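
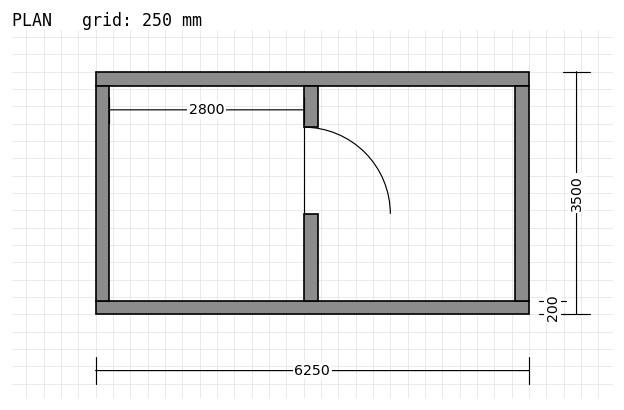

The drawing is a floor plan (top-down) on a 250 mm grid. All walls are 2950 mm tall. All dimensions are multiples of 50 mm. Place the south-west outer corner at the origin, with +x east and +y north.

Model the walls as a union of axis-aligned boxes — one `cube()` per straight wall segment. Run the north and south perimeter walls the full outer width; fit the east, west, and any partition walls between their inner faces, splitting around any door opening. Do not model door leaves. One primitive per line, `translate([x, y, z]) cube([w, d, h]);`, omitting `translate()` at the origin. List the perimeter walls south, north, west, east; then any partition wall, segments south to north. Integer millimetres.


cube([6250, 200, 2950]);
translate([0, 3300, 0]) cube([6250, 200, 2950]);
translate([0, 200, 0]) cube([200, 3100, 2950]);
translate([6050, 200, 0]) cube([200, 3100, 2950]);
translate([3000, 200, 0]) cube([200, 1250, 2950]);
translate([3000, 2700, 0]) cube([200, 600, 2950]);


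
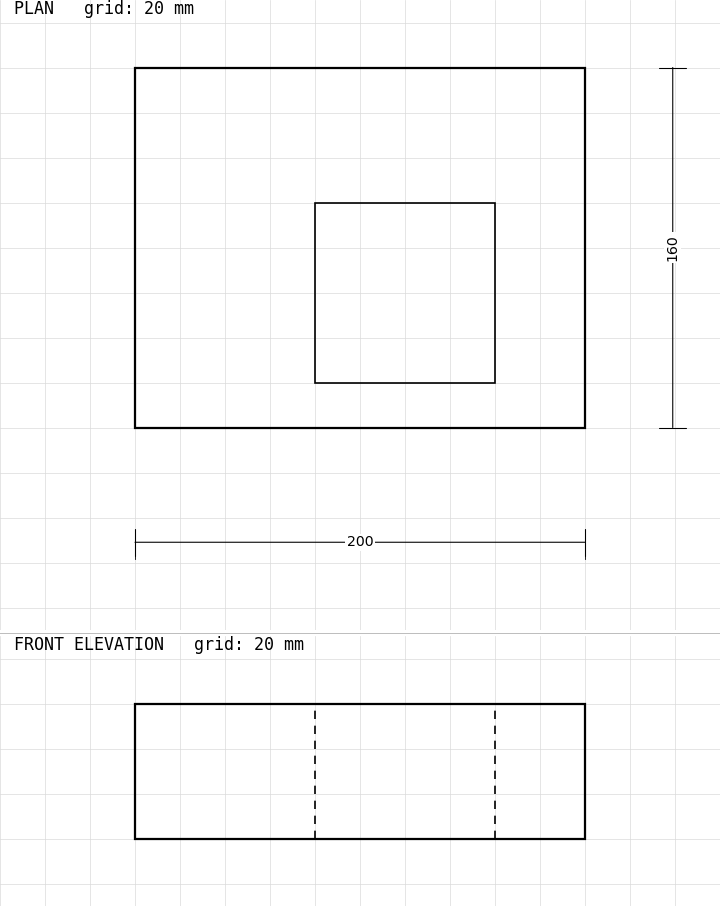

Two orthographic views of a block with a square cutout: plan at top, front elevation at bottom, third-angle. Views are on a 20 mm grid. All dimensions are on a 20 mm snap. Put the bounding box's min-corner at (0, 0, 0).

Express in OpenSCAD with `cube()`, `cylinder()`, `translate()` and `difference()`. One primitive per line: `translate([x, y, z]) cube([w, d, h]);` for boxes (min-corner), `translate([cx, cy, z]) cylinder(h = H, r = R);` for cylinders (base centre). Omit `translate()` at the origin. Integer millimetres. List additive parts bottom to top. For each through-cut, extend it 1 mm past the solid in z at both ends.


difference() {
  cube([200, 160, 60]);
  translate([80, 20, -1]) cube([80, 80, 62]);
}


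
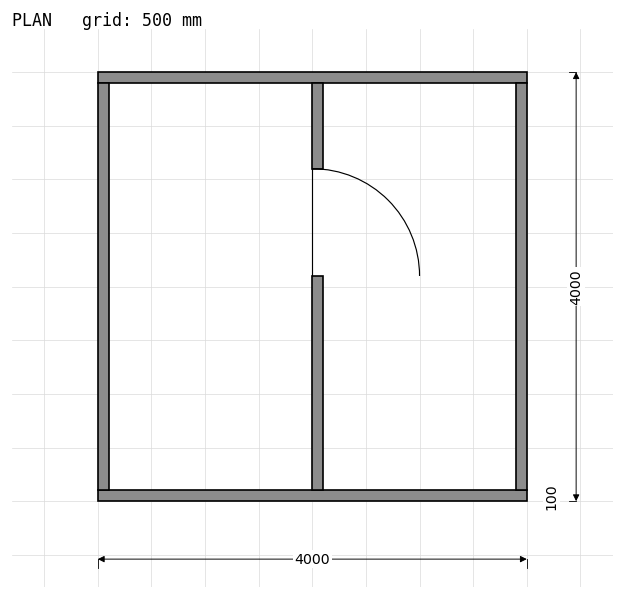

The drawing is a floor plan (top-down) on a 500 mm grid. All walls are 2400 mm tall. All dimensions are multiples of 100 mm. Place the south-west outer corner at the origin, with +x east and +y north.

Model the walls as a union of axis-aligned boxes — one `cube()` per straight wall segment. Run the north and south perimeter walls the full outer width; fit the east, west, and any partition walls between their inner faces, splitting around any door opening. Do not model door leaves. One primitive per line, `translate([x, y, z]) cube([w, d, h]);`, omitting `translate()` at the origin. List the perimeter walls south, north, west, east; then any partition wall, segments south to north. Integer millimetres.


cube([4000, 100, 2400]);
translate([0, 3900, 0]) cube([4000, 100, 2400]);
translate([0, 100, 0]) cube([100, 3800, 2400]);
translate([3900, 100, 0]) cube([100, 3800, 2400]);
translate([2000, 100, 0]) cube([100, 2000, 2400]);
translate([2000, 3100, 0]) cube([100, 800, 2400]);


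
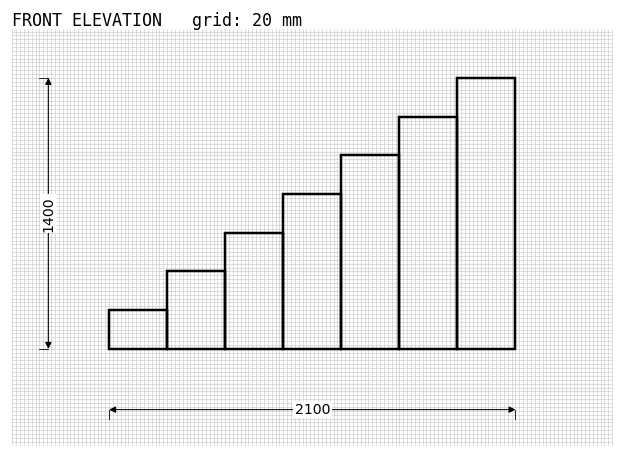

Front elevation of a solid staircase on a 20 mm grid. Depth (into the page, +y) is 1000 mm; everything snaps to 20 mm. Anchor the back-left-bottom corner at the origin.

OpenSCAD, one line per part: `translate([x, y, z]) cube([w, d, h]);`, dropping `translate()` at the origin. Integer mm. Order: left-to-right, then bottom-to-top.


cube([300, 1000, 200]);
translate([300, 0, 0]) cube([300, 1000, 400]);
translate([600, 0, 0]) cube([300, 1000, 600]);
translate([900, 0, 0]) cube([300, 1000, 800]);
translate([1200, 0, 0]) cube([300, 1000, 1000]);
translate([1500, 0, 0]) cube([300, 1000, 1200]);
translate([1800, 0, 0]) cube([300, 1000, 1400]);


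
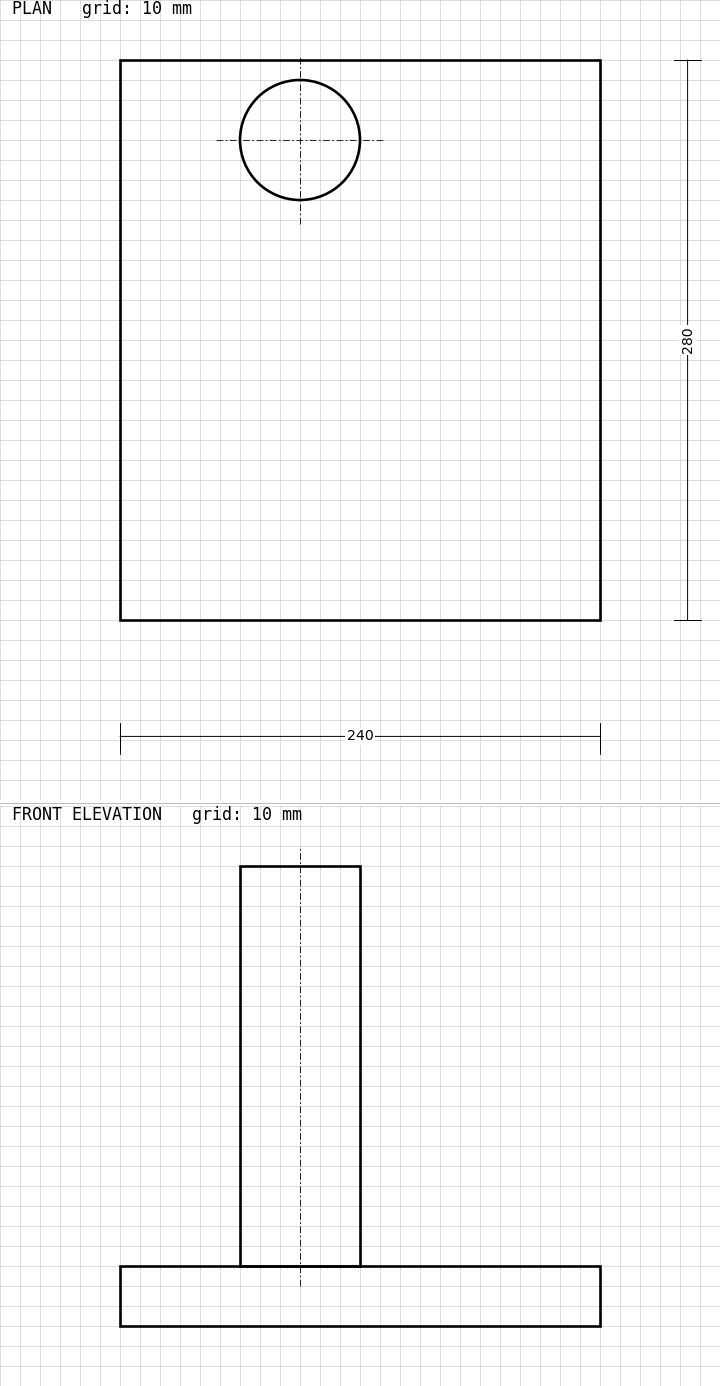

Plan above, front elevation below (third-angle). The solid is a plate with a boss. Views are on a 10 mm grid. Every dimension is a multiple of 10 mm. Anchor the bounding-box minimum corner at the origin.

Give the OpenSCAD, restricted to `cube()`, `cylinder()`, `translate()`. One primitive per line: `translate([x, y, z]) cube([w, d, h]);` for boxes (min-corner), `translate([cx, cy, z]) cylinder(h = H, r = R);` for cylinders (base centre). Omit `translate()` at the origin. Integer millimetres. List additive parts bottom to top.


cube([240, 280, 30]);
translate([90, 240, 30]) cylinder(h = 200, r = 30);


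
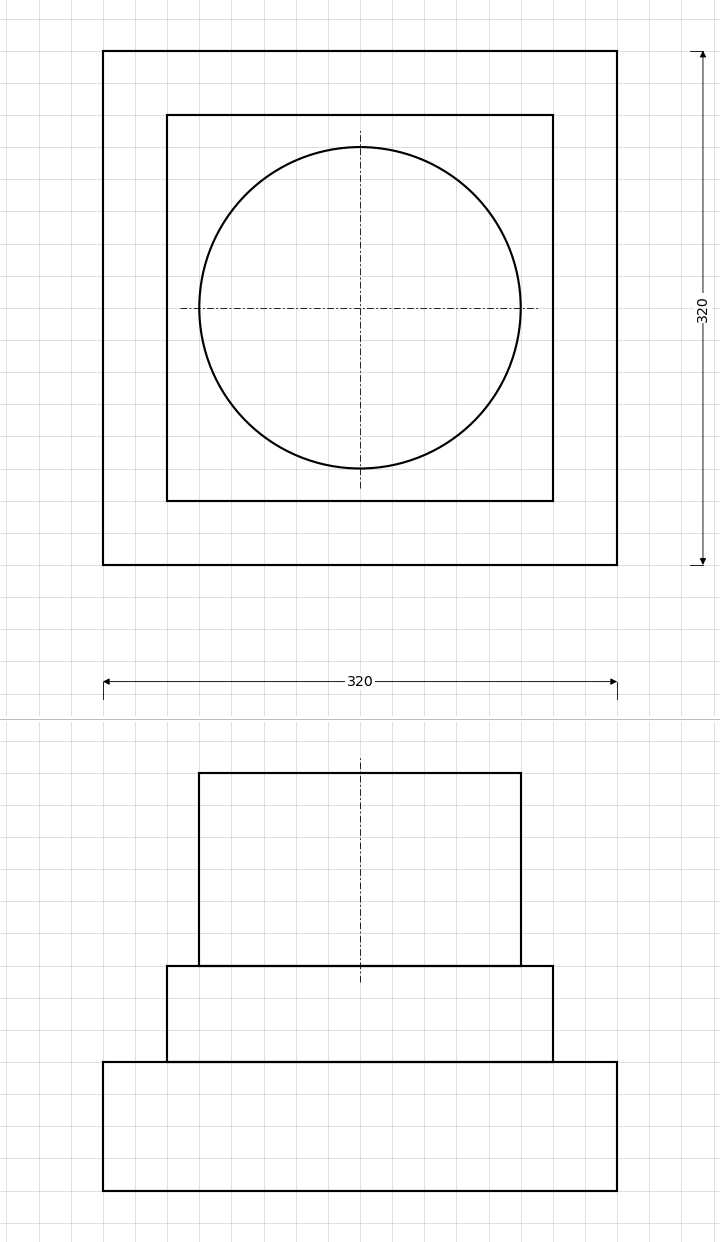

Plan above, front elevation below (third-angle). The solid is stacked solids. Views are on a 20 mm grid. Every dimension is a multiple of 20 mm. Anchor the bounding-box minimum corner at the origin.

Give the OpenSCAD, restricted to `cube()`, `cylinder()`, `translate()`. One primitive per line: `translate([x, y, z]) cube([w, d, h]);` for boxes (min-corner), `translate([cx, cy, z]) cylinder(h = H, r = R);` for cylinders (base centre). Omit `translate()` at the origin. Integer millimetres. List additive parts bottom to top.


cube([320, 320, 80]);
translate([40, 40, 80]) cube([240, 240, 60]);
translate([160, 160, 140]) cylinder(h = 120, r = 100);


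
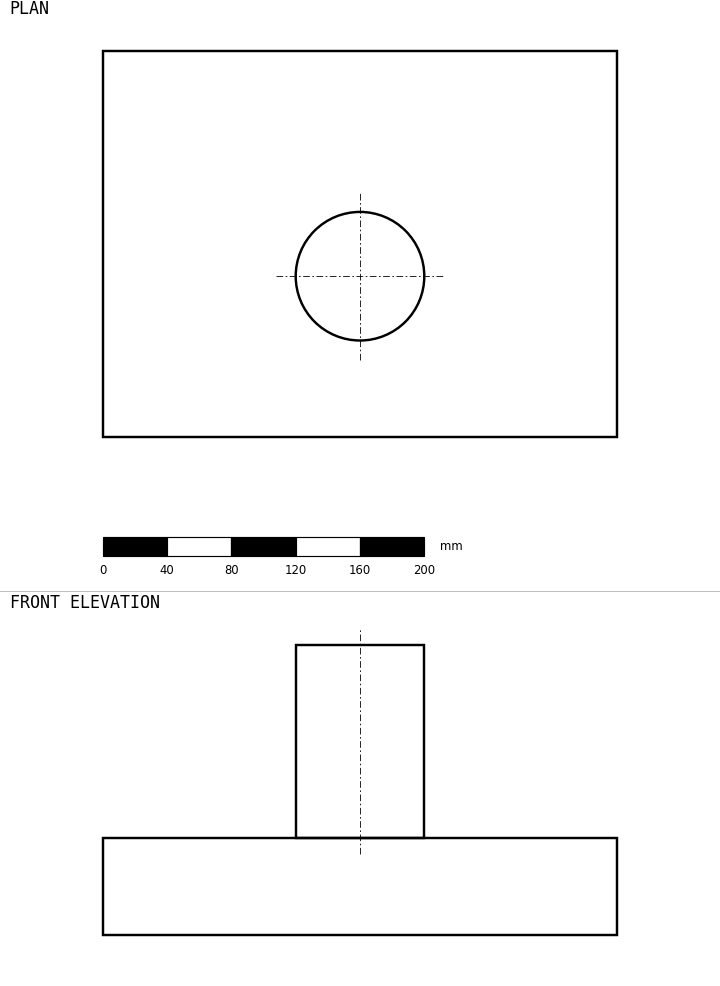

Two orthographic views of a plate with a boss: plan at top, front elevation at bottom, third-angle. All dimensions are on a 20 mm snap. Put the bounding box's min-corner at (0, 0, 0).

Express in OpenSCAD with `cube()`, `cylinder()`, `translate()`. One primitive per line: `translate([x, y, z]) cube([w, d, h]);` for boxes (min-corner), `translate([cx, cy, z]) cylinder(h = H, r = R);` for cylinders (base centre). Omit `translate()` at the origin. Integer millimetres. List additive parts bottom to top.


cube([320, 240, 60]);
translate([160, 100, 60]) cylinder(h = 120, r = 40);


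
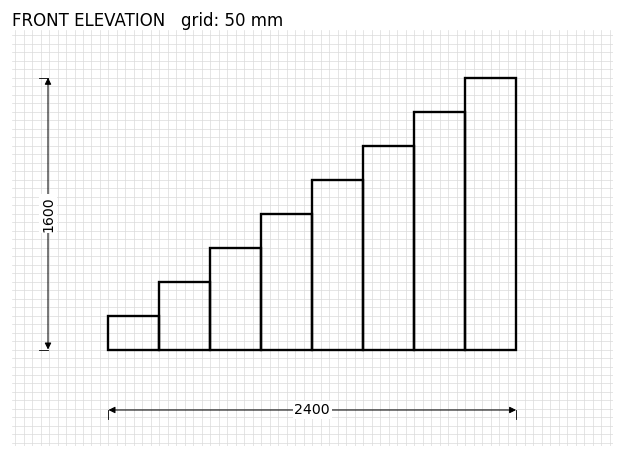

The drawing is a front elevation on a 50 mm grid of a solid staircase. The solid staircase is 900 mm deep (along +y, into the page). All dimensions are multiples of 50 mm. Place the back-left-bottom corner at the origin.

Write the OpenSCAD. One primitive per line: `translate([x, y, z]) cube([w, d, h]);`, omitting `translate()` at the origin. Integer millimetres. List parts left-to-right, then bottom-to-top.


cube([300, 900, 200]);
translate([300, 0, 0]) cube([300, 900, 400]);
translate([600, 0, 0]) cube([300, 900, 600]);
translate([900, 0, 0]) cube([300, 900, 800]);
translate([1200, 0, 0]) cube([300, 900, 1000]);
translate([1500, 0, 0]) cube([300, 900, 1200]);
translate([1800, 0, 0]) cube([300, 900, 1400]);
translate([2100, 0, 0]) cube([300, 900, 1600]);


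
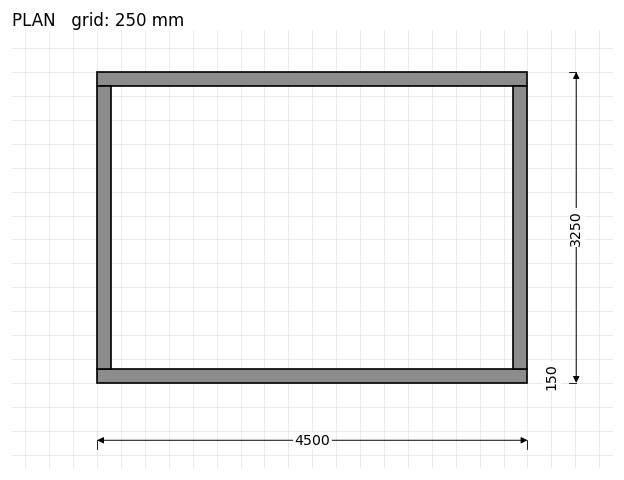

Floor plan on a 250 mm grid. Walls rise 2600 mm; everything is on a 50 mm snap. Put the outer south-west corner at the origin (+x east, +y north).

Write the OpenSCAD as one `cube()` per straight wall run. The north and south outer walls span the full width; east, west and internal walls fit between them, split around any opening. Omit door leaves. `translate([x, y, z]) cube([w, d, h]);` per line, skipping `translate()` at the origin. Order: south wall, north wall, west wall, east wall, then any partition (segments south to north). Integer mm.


cube([4500, 150, 2600]);
translate([0, 3100, 0]) cube([4500, 150, 2600]);
translate([0, 150, 0]) cube([150, 2950, 2600]);
translate([4350, 150, 0]) cube([150, 2950, 2600]);


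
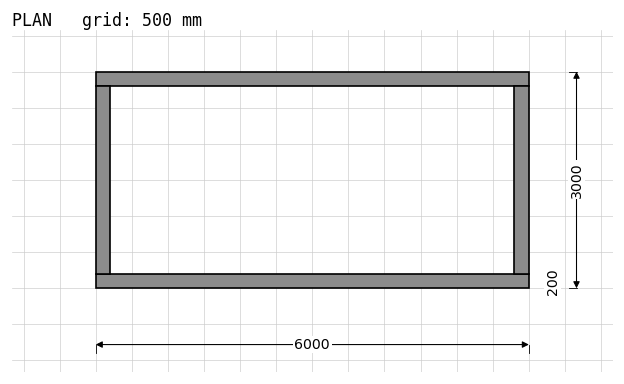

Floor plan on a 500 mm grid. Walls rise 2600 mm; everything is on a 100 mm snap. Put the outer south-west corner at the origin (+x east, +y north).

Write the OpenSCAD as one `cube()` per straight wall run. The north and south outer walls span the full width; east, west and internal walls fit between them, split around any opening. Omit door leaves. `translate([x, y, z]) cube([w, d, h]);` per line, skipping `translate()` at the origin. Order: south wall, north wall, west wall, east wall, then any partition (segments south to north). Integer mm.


cube([6000, 200, 2600]);
translate([0, 2800, 0]) cube([6000, 200, 2600]);
translate([0, 200, 0]) cube([200, 2600, 2600]);
translate([5800, 200, 0]) cube([200, 2600, 2600]);


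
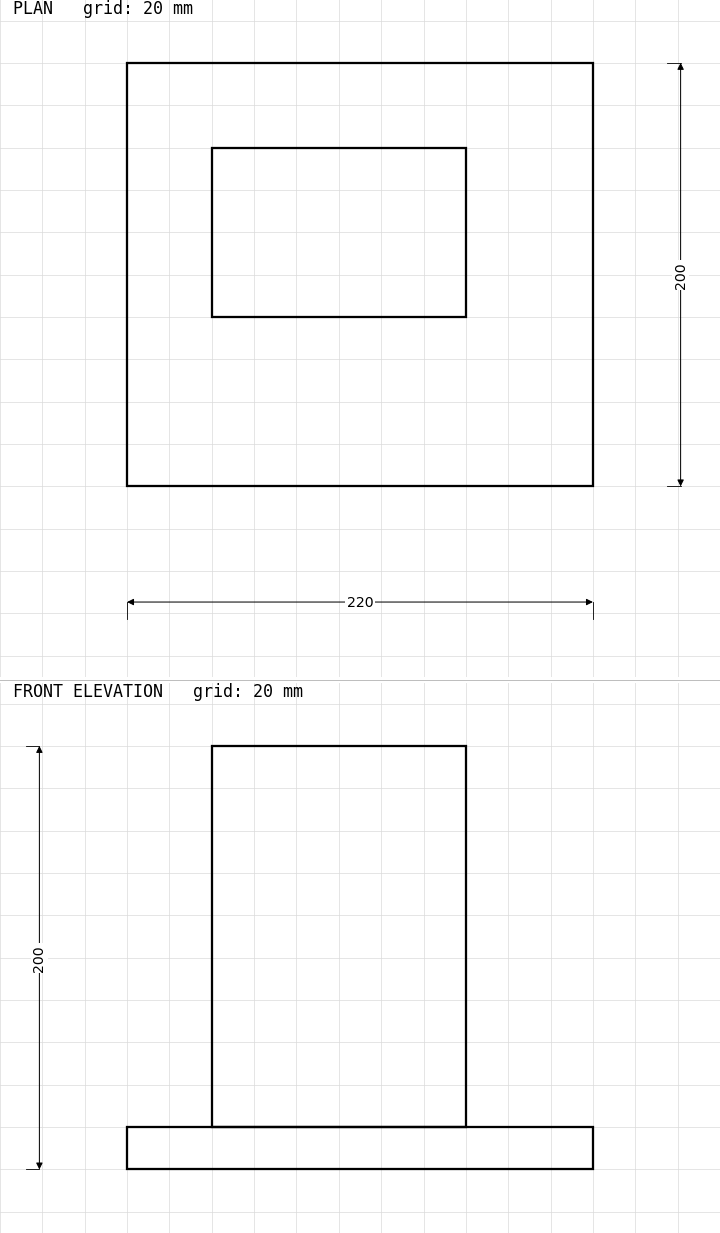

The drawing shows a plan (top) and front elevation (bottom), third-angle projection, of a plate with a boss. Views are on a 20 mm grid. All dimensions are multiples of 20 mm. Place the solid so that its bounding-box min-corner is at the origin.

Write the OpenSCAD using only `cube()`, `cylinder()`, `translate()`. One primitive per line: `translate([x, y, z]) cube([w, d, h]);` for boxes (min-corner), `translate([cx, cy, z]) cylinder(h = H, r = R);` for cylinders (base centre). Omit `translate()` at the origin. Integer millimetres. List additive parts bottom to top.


cube([220, 200, 20]);
translate([40, 80, 20]) cube([120, 80, 180]);


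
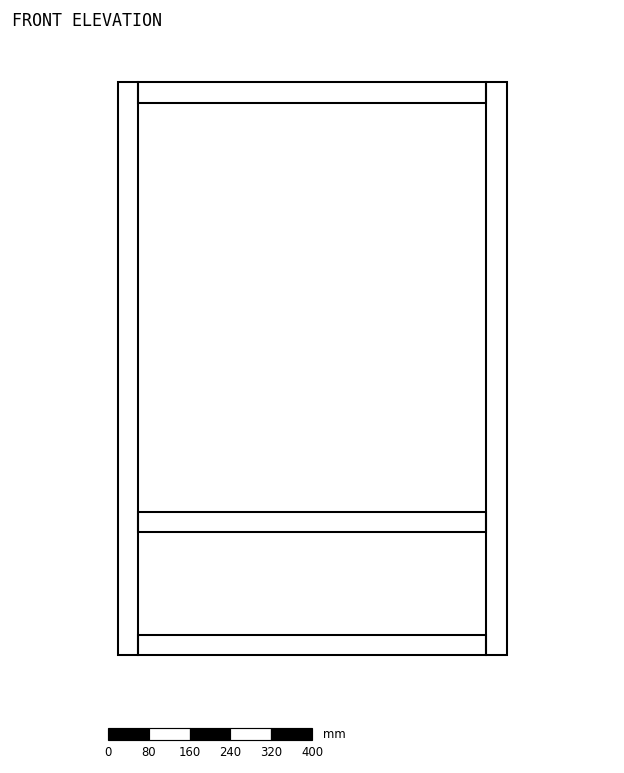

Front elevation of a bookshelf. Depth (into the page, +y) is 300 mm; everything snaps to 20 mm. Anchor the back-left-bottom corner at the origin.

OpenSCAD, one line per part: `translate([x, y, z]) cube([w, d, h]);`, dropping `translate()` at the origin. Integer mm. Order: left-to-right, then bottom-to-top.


cube([40, 300, 1120]);
translate([40, 0, 0]) cube([680, 300, 40]);
translate([40, 0, 240]) cube([680, 300, 40]);
translate([40, 0, 1080]) cube([680, 300, 40]);
translate([720, 0, 0]) cube([40, 300, 1120]);


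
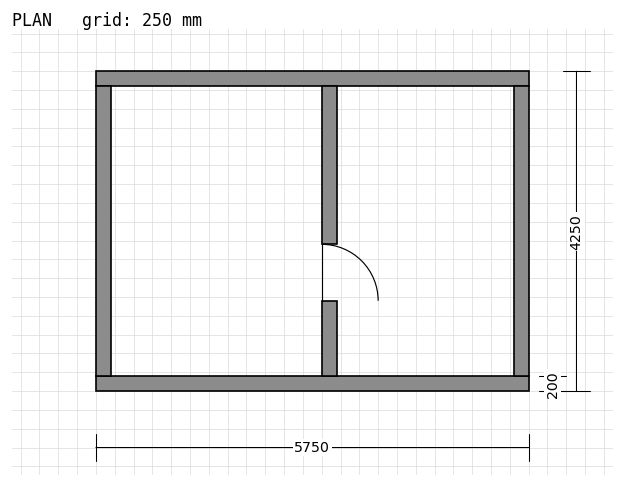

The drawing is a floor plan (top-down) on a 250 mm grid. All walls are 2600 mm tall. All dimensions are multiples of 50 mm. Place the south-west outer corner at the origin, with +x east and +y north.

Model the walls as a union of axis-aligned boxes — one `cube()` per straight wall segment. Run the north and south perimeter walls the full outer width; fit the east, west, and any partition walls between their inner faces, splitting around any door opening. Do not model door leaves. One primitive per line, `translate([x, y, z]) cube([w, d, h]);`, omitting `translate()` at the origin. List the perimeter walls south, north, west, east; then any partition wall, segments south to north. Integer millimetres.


cube([5750, 200, 2600]);
translate([0, 4050, 0]) cube([5750, 200, 2600]);
translate([0, 200, 0]) cube([200, 3850, 2600]);
translate([5550, 200, 0]) cube([200, 3850, 2600]);
translate([3000, 200, 0]) cube([200, 1000, 2600]);
translate([3000, 1950, 0]) cube([200, 2100, 2600]);


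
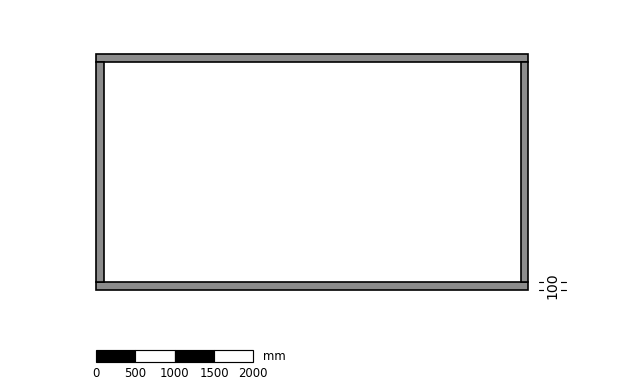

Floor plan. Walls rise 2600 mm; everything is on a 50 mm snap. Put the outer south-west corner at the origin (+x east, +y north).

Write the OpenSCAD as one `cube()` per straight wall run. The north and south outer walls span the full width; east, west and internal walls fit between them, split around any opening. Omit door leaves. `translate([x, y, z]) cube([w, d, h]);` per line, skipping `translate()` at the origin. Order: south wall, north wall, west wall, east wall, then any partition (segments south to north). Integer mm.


cube([5500, 100, 2600]);
translate([0, 2900, 0]) cube([5500, 100, 2600]);
translate([0, 100, 0]) cube([100, 2800, 2600]);
translate([5400, 100, 0]) cube([100, 2800, 2600]);


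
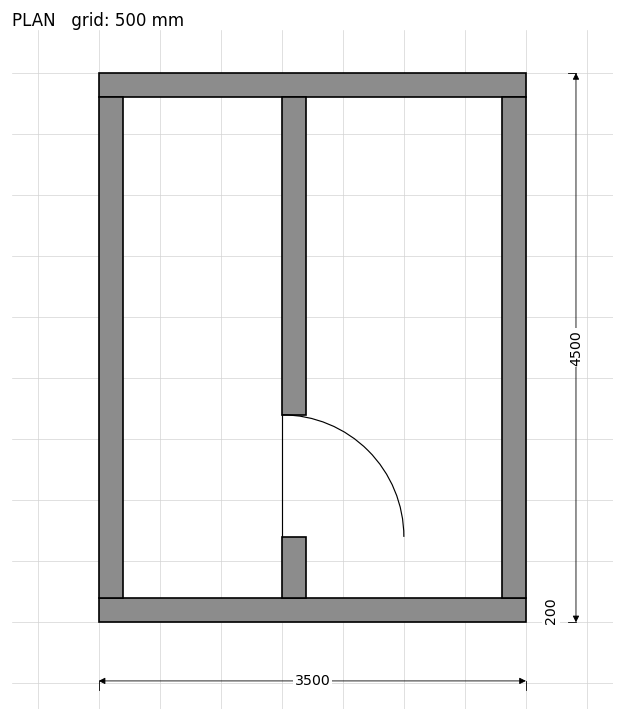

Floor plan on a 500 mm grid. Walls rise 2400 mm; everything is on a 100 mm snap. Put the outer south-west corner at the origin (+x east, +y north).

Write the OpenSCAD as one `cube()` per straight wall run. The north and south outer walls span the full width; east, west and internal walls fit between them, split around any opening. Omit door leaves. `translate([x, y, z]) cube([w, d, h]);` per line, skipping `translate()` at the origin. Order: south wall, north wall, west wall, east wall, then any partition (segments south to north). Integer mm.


cube([3500, 200, 2400]);
translate([0, 4300, 0]) cube([3500, 200, 2400]);
translate([0, 200, 0]) cube([200, 4100, 2400]);
translate([3300, 200, 0]) cube([200, 4100, 2400]);
translate([1500, 200, 0]) cube([200, 500, 2400]);
translate([1500, 1700, 0]) cube([200, 2600, 2400]);


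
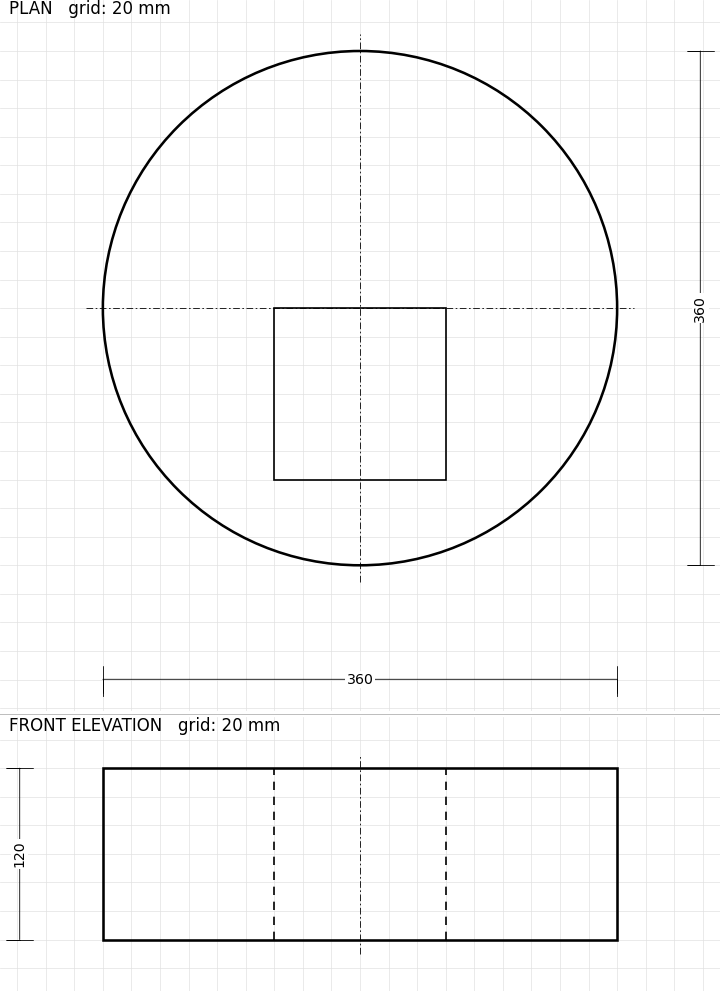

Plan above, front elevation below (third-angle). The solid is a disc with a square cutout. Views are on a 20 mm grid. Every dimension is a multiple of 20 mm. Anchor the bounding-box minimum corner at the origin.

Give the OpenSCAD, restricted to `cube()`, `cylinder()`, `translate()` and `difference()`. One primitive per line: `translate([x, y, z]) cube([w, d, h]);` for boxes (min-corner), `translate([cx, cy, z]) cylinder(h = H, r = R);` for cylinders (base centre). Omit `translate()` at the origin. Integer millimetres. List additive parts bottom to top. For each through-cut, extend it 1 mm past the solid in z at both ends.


difference() {
  translate([180, 180, 0]) cylinder(h = 120, r = 180);
  translate([120, 60, -1]) cube([120, 120, 122]);
}


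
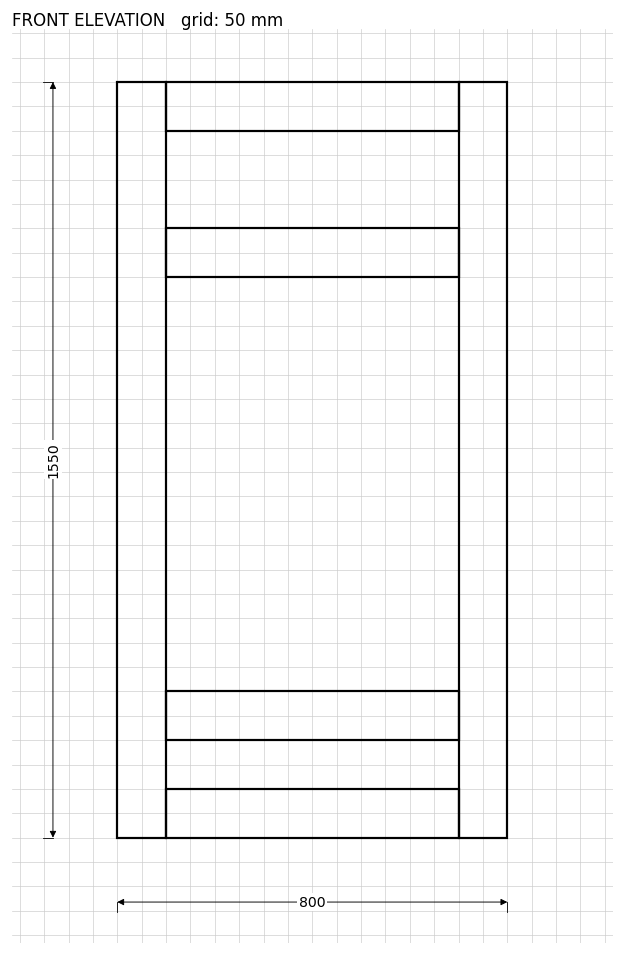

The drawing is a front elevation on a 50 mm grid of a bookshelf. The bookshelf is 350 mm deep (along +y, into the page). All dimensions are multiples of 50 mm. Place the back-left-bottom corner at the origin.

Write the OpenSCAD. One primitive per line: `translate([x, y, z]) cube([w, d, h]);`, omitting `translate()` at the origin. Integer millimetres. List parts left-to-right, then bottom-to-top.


cube([100, 350, 1550]);
translate([100, 0, 0]) cube([600, 350, 100]);
translate([100, 0, 200]) cube([600, 350, 100]);
translate([100, 0, 1150]) cube([600, 350, 100]);
translate([100, 0, 1450]) cube([600, 350, 100]);
translate([700, 0, 0]) cube([100, 350, 1550]);


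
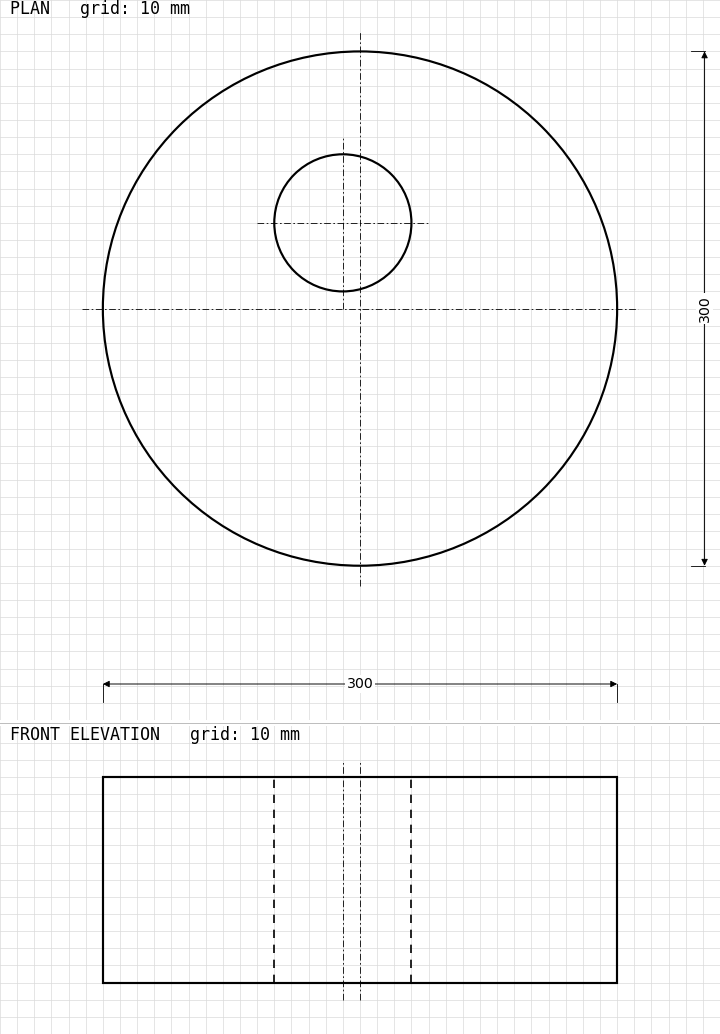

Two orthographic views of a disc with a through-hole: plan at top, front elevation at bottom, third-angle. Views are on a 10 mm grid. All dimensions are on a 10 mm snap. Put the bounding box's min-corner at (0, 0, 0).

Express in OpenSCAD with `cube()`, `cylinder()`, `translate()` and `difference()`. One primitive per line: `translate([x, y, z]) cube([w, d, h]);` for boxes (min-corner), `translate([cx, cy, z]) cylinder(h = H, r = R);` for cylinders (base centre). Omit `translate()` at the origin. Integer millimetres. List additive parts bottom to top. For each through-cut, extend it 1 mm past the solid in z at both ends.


difference() {
  translate([150, 150, 0]) cylinder(h = 120, r = 150);
  translate([140, 200, -1]) cylinder(h = 122, r = 40);
}


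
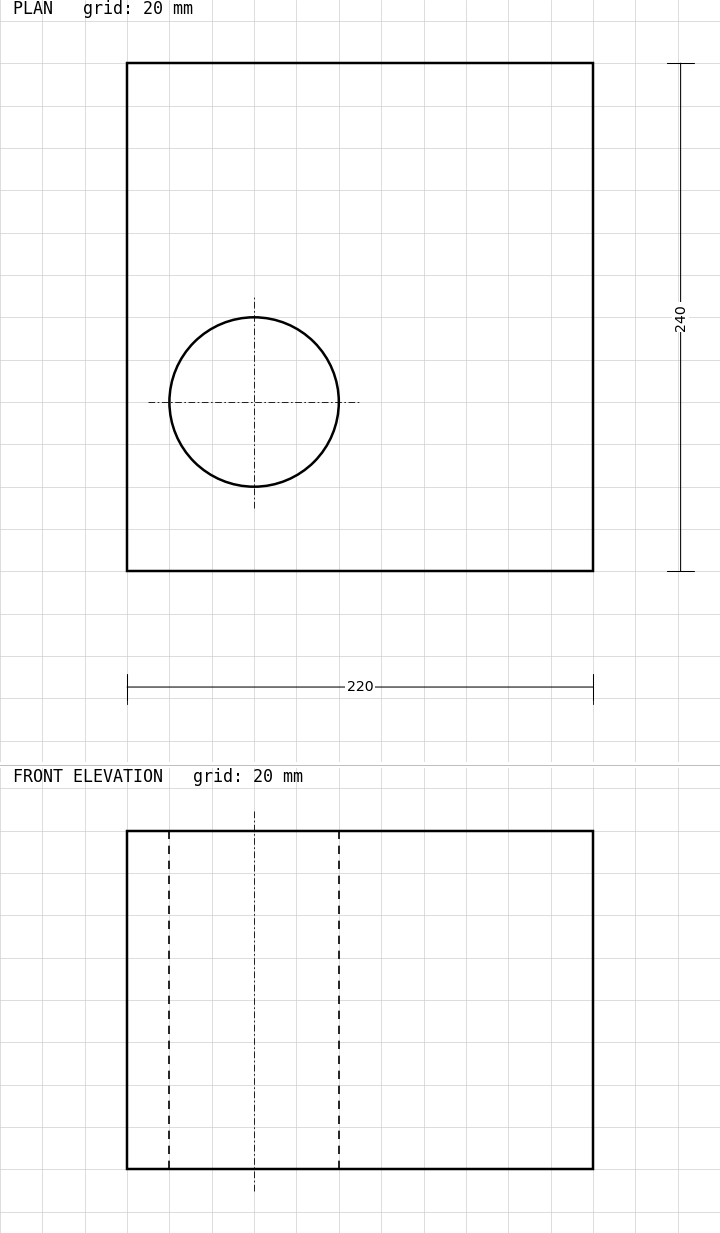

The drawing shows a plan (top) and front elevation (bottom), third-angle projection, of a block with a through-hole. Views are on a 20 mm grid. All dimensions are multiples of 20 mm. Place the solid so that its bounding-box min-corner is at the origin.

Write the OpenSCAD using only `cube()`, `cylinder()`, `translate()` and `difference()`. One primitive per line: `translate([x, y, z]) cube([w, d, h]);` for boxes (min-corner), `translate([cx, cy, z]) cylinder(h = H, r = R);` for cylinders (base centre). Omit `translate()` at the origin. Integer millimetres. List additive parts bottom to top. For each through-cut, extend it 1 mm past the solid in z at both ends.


difference() {
  cube([220, 240, 160]);
  translate([60, 80, -1]) cylinder(h = 162, r = 40);
}


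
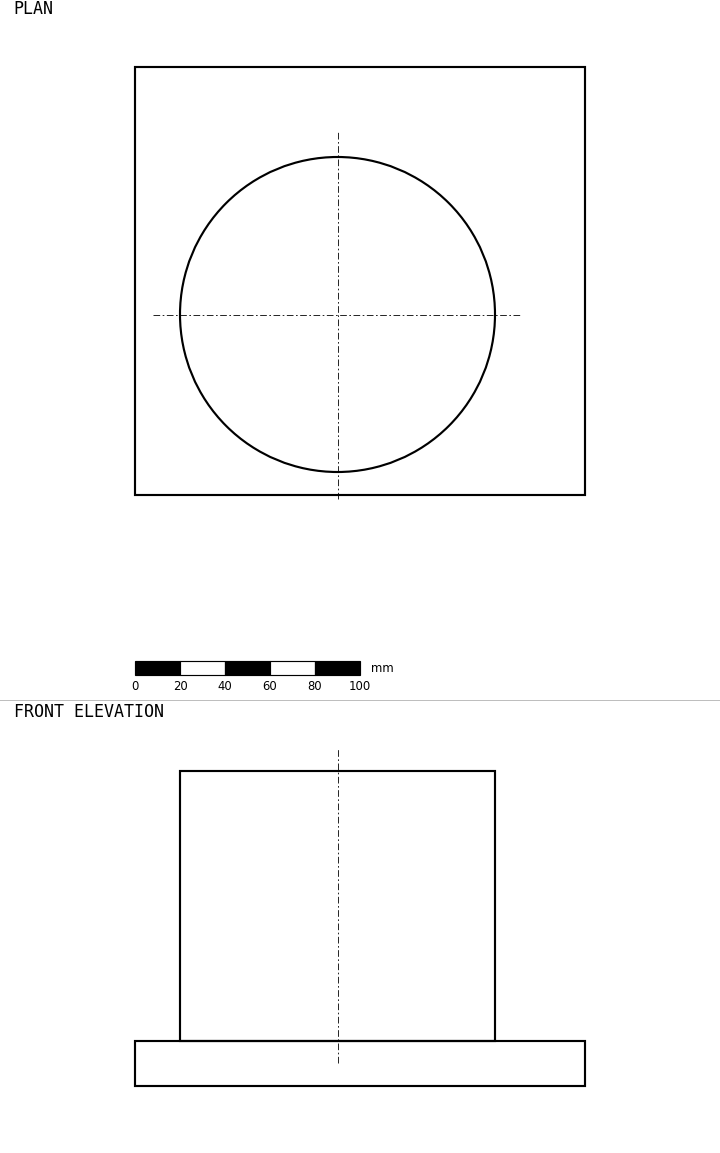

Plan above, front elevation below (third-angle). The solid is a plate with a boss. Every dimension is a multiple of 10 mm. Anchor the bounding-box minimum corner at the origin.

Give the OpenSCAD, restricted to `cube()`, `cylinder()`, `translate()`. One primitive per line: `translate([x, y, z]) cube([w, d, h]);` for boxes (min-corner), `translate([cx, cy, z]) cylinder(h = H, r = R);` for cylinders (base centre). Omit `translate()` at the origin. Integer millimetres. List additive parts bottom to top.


cube([200, 190, 20]);
translate([90, 80, 20]) cylinder(h = 120, r = 70);


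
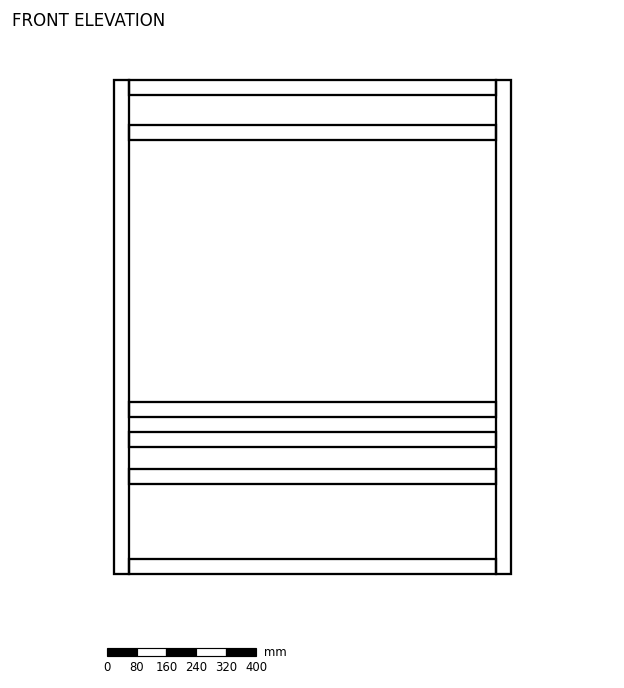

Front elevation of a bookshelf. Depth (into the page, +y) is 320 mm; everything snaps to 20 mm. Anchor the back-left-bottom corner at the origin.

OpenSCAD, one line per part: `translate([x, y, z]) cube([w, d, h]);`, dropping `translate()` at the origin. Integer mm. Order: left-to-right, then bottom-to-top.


cube([40, 320, 1320]);
translate([40, 0, 0]) cube([980, 320, 40]);
translate([40, 0, 240]) cube([980, 320, 40]);
translate([40, 0, 340]) cube([980, 320, 40]);
translate([40, 0, 420]) cube([980, 320, 40]);
translate([40, 0, 1160]) cube([980, 320, 40]);
translate([40, 0, 1280]) cube([980, 320, 40]);
translate([1020, 0, 0]) cube([40, 320, 1320]);


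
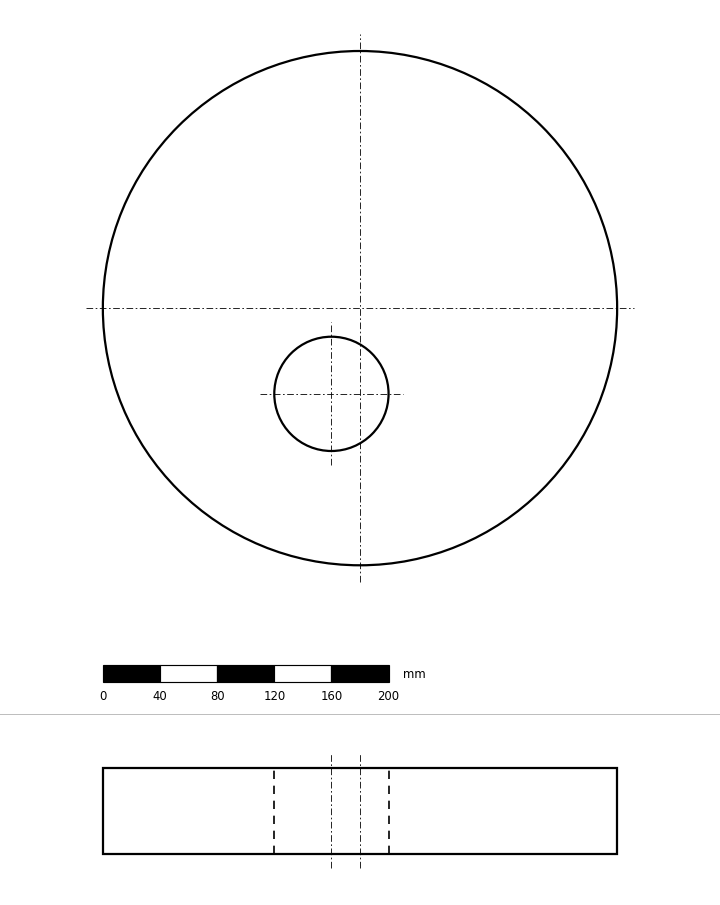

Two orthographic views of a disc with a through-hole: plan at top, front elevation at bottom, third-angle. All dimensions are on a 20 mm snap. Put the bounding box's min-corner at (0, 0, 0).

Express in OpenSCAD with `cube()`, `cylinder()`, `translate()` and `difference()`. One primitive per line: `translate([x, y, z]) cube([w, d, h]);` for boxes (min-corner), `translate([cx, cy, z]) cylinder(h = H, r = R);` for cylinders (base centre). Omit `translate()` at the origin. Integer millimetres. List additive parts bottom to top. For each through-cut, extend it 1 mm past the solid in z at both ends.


difference() {
  translate([180, 180, 0]) cylinder(h = 60, r = 180);
  translate([160, 120, -1]) cylinder(h = 62, r = 40);
}


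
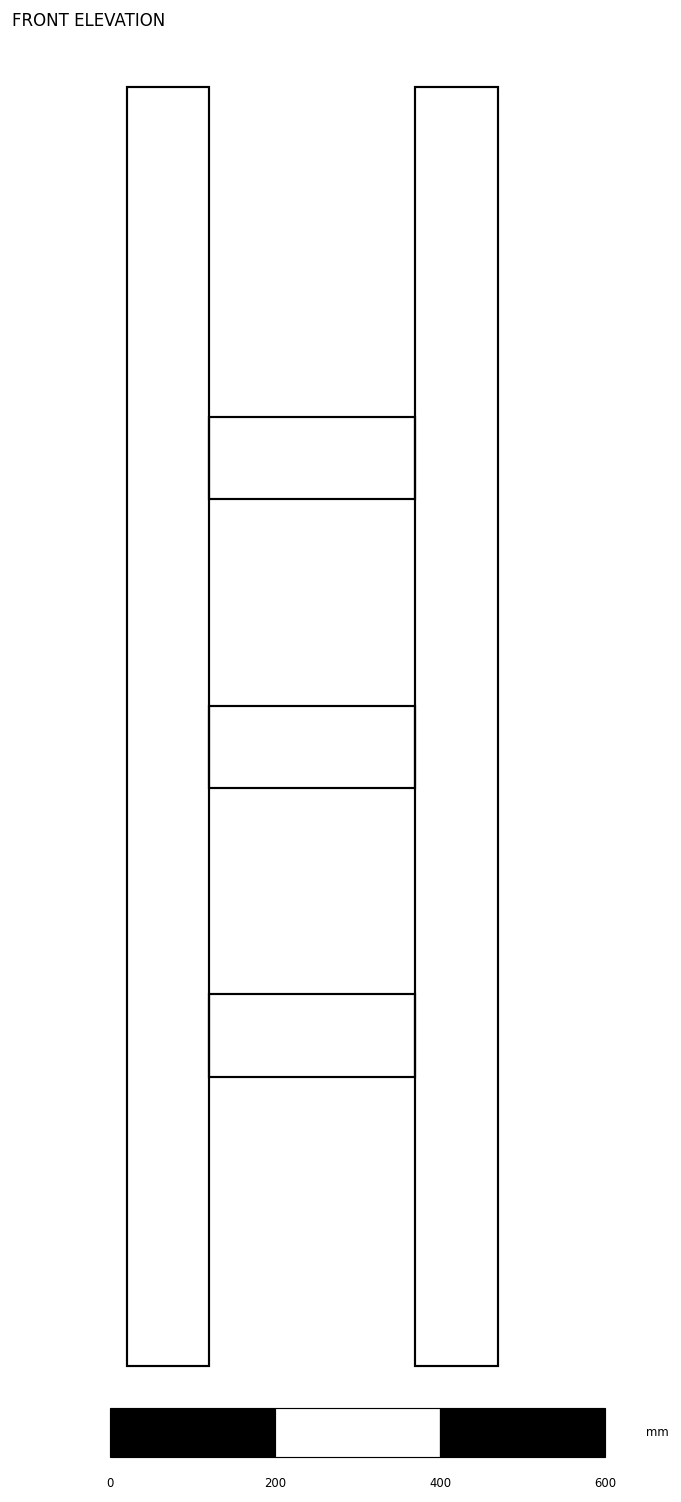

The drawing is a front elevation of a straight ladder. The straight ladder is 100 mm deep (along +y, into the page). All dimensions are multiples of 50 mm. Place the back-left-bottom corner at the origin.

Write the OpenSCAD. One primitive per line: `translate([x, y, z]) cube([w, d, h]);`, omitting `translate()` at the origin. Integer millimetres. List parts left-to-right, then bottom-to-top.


cube([100, 100, 1550]);
translate([100, 0, 350]) cube([250, 100, 100]);
translate([100, 0, 700]) cube([250, 100, 100]);
translate([100, 0, 1050]) cube([250, 100, 100]);
translate([350, 0, 0]) cube([100, 100, 1550]);


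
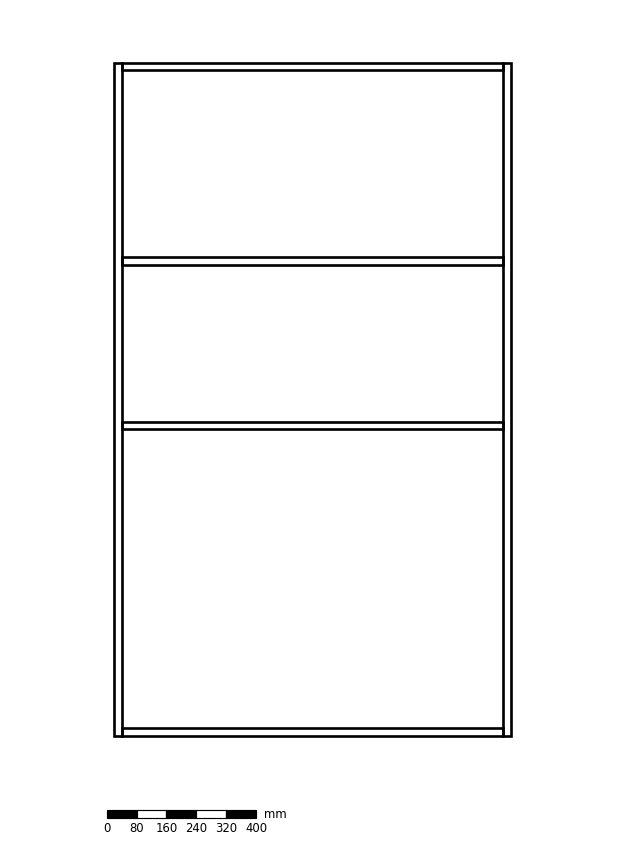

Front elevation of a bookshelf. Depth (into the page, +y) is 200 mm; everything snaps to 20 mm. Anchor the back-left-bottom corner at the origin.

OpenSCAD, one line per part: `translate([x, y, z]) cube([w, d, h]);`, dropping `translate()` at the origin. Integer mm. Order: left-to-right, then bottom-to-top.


cube([20, 200, 1800]);
translate([20, 0, 0]) cube([1020, 200, 20]);
translate([20, 0, 820]) cube([1020, 200, 20]);
translate([20, 0, 1260]) cube([1020, 200, 20]);
translate([20, 0, 1780]) cube([1020, 200, 20]);
translate([1040, 0, 0]) cube([20, 200, 1800]);


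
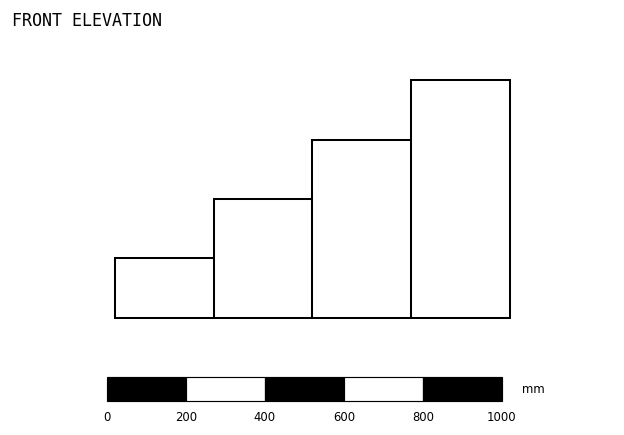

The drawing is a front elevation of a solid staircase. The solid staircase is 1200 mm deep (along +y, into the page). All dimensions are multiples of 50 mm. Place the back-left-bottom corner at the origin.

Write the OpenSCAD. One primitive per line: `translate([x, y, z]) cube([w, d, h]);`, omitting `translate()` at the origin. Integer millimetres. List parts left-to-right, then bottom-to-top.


cube([250, 1200, 150]);
translate([250, 0, 0]) cube([250, 1200, 300]);
translate([500, 0, 0]) cube([250, 1200, 450]);
translate([750, 0, 0]) cube([250, 1200, 600]);


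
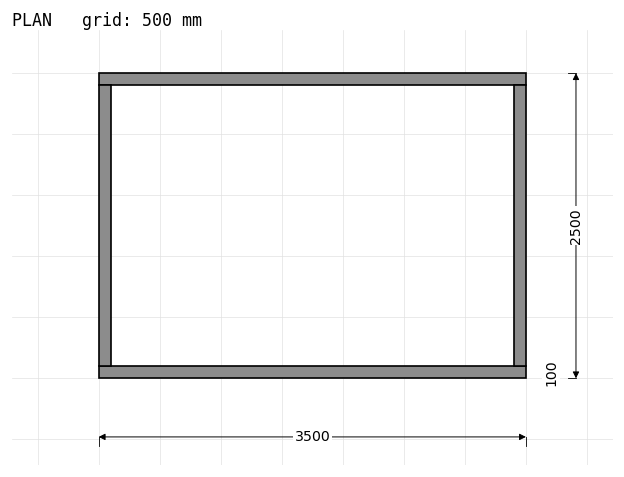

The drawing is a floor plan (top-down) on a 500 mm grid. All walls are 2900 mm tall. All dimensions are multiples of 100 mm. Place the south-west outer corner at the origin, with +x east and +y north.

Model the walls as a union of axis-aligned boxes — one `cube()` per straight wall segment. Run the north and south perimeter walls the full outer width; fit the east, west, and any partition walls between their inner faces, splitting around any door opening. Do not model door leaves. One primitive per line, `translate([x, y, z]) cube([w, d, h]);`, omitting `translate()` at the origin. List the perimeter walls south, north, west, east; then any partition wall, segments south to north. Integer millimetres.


cube([3500, 100, 2900]);
translate([0, 2400, 0]) cube([3500, 100, 2900]);
translate([0, 100, 0]) cube([100, 2300, 2900]);
translate([3400, 100, 0]) cube([100, 2300, 2900]);


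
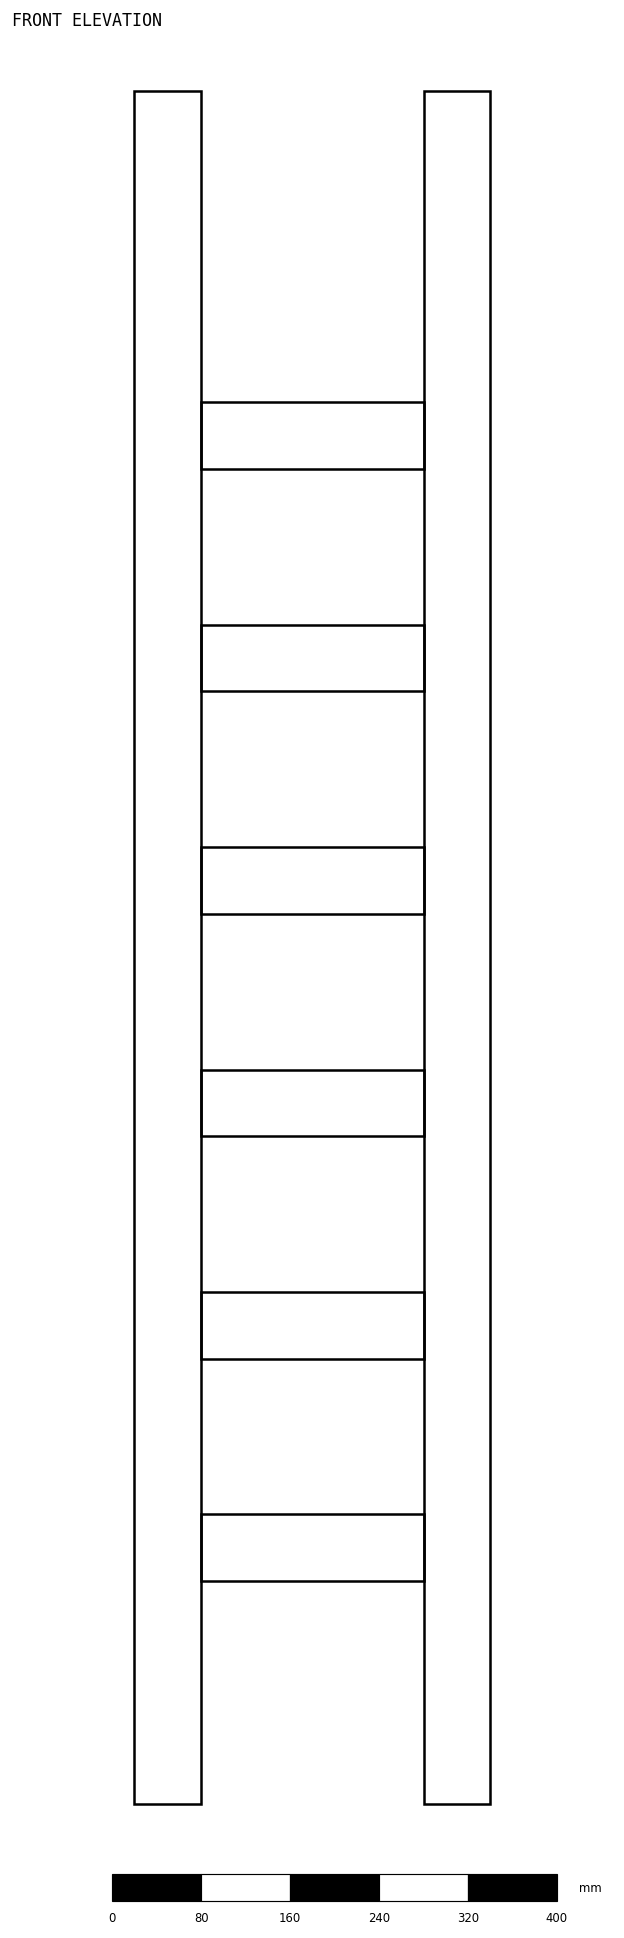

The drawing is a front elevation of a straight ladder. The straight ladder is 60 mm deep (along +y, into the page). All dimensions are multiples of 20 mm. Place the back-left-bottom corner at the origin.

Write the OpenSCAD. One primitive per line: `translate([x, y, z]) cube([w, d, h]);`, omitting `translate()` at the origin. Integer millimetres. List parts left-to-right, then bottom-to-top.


cube([60, 60, 1540]);
translate([60, 0, 200]) cube([200, 60, 60]);
translate([60, 0, 400]) cube([200, 60, 60]);
translate([60, 0, 600]) cube([200, 60, 60]);
translate([60, 0, 800]) cube([200, 60, 60]);
translate([60, 0, 1000]) cube([200, 60, 60]);
translate([60, 0, 1200]) cube([200, 60, 60]);
translate([260, 0, 0]) cube([60, 60, 1540]);


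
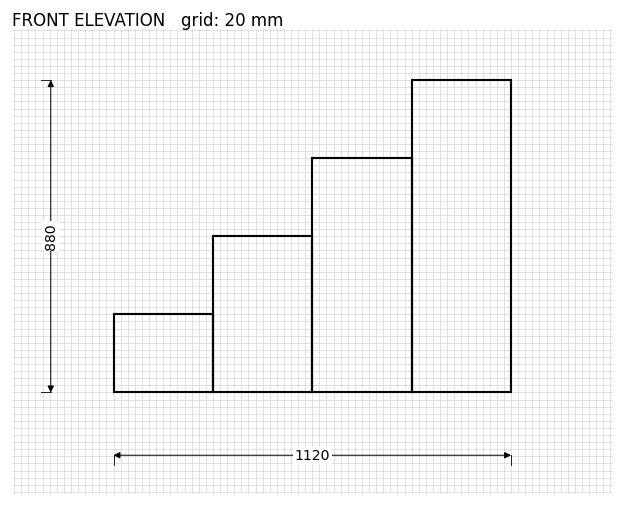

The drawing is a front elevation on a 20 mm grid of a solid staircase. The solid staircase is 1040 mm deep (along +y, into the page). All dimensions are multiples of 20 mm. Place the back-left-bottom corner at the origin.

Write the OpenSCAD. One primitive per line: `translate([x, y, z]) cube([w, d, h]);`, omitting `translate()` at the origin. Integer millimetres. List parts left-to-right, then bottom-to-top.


cube([280, 1040, 220]);
translate([280, 0, 0]) cube([280, 1040, 440]);
translate([560, 0, 0]) cube([280, 1040, 660]);
translate([840, 0, 0]) cube([280, 1040, 880]);


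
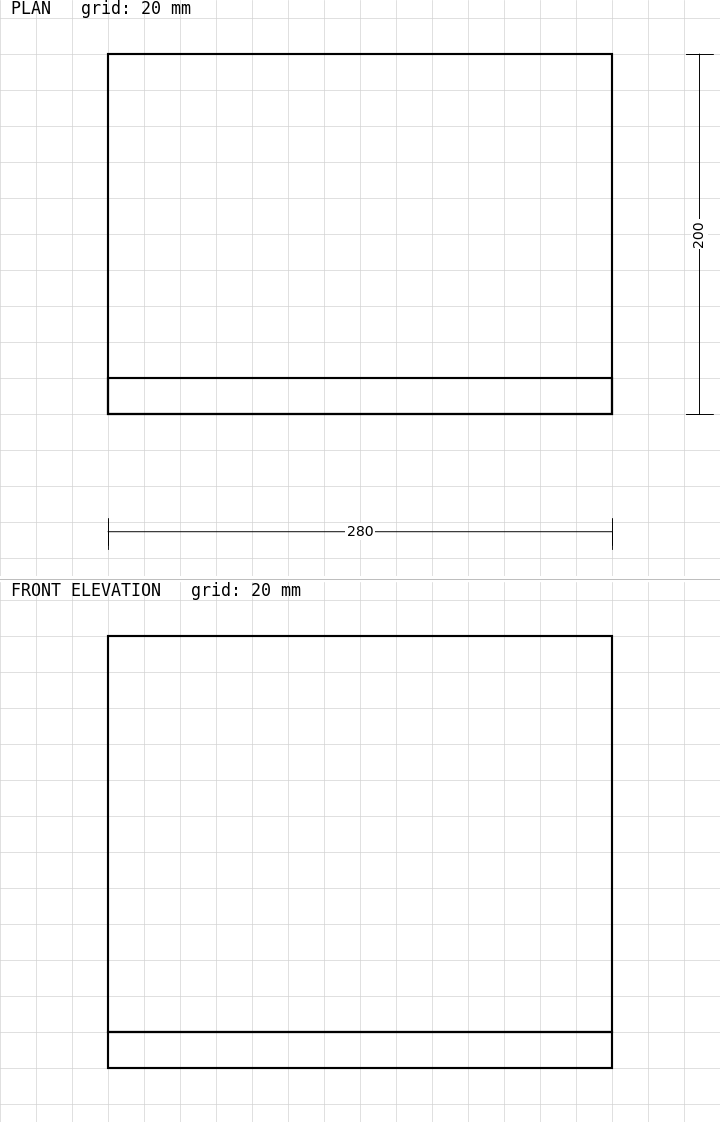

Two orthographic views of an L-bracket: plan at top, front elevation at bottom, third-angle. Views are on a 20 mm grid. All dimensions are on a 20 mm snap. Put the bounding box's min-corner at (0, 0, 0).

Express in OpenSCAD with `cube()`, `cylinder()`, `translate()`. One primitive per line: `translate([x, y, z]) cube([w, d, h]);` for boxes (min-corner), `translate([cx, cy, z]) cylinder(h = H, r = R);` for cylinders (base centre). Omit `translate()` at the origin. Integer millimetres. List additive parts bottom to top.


cube([280, 200, 20]);
translate([0, 0, 20]) cube([280, 20, 220]);


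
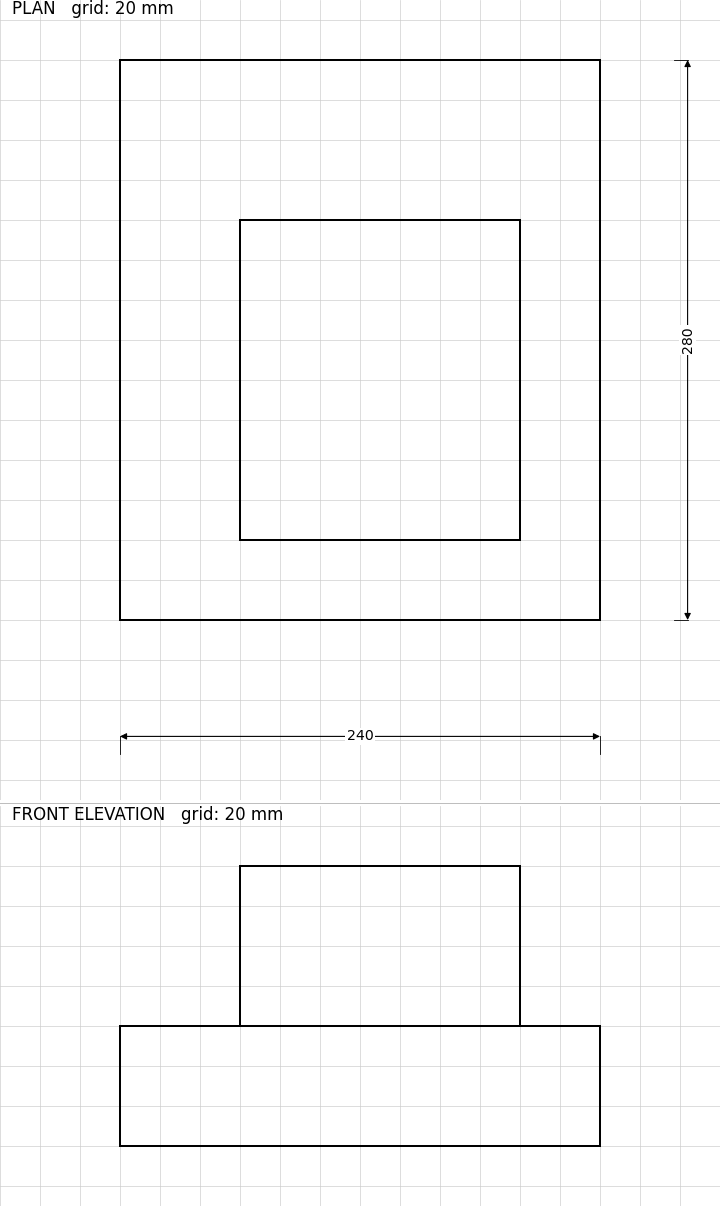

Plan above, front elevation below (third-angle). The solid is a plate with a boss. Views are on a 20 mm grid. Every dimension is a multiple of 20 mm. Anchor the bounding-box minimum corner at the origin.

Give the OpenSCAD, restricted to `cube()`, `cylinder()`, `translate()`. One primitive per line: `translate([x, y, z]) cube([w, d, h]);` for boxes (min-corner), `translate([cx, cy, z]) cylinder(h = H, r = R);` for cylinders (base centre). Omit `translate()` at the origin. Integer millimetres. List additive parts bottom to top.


cube([240, 280, 60]);
translate([60, 40, 60]) cube([140, 160, 80]);


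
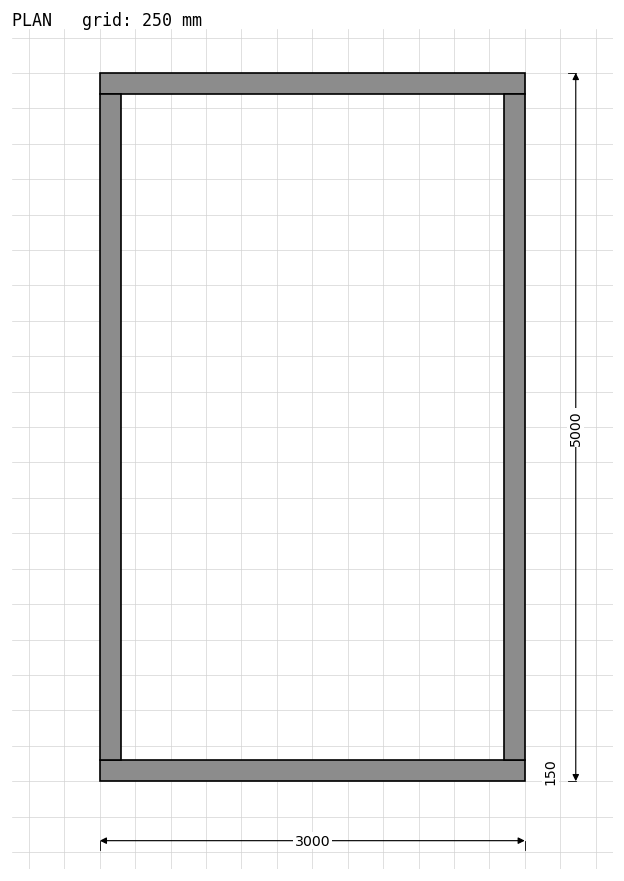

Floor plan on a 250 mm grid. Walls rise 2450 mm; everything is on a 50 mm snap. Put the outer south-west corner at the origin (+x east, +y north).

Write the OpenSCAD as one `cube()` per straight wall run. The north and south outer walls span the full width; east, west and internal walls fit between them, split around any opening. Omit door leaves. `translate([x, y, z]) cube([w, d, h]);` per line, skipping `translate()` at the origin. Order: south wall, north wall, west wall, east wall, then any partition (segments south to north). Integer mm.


cube([3000, 150, 2450]);
translate([0, 4850, 0]) cube([3000, 150, 2450]);
translate([0, 150, 0]) cube([150, 4700, 2450]);
translate([2850, 150, 0]) cube([150, 4700, 2450]);


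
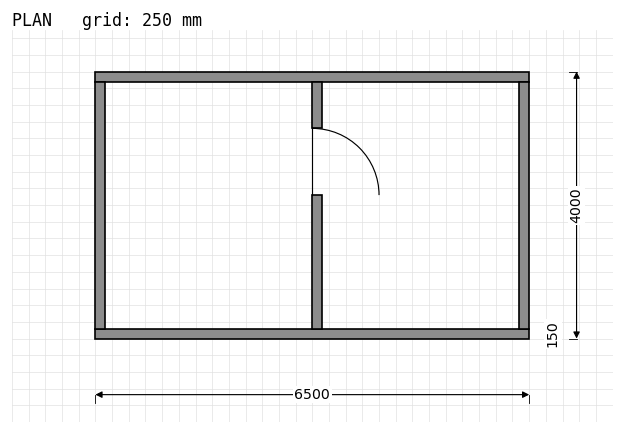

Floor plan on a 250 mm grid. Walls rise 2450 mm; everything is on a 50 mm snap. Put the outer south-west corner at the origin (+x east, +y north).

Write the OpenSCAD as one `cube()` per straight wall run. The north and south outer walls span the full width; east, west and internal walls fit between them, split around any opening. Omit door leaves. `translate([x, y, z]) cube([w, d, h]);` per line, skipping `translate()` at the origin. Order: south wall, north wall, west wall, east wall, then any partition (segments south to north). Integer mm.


cube([6500, 150, 2450]);
translate([0, 3850, 0]) cube([6500, 150, 2450]);
translate([0, 150, 0]) cube([150, 3700, 2450]);
translate([6350, 150, 0]) cube([150, 3700, 2450]);
translate([3250, 150, 0]) cube([150, 2000, 2450]);
translate([3250, 3150, 0]) cube([150, 700, 2450]);


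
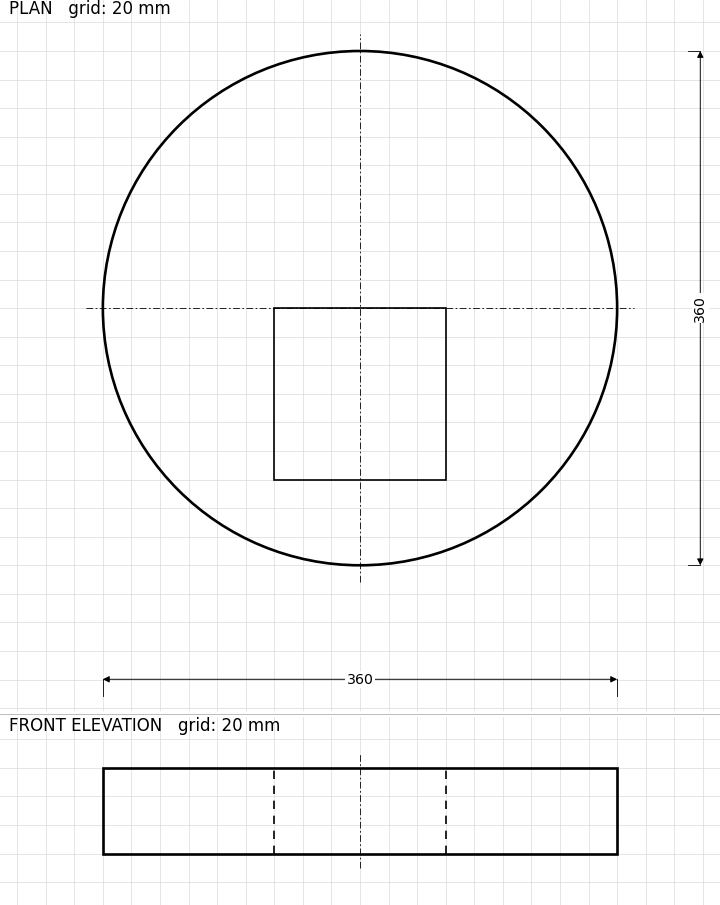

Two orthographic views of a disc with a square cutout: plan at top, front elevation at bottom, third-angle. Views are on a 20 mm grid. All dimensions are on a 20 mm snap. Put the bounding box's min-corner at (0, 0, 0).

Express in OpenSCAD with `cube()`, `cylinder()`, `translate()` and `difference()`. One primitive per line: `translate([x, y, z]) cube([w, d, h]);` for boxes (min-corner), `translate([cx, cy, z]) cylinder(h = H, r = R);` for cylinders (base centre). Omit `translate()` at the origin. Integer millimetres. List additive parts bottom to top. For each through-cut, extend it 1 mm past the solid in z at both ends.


difference() {
  translate([180, 180, 0]) cylinder(h = 60, r = 180);
  translate([120, 60, -1]) cube([120, 120, 62]);
}


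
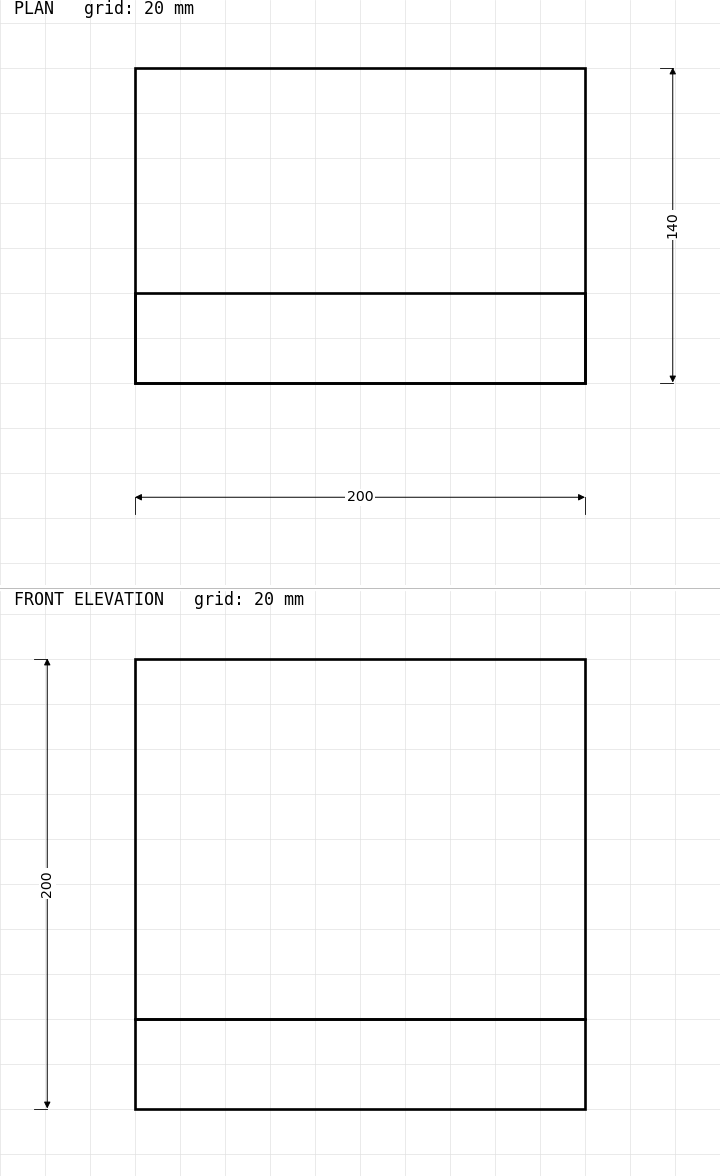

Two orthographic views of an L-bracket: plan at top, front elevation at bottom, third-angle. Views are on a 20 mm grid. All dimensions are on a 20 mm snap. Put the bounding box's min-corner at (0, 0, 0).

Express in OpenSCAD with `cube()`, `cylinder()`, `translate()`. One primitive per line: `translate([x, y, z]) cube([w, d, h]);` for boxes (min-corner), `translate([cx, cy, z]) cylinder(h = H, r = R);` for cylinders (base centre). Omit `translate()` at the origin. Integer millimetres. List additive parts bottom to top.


cube([200, 140, 40]);
translate([0, 0, 40]) cube([200, 40, 160]);


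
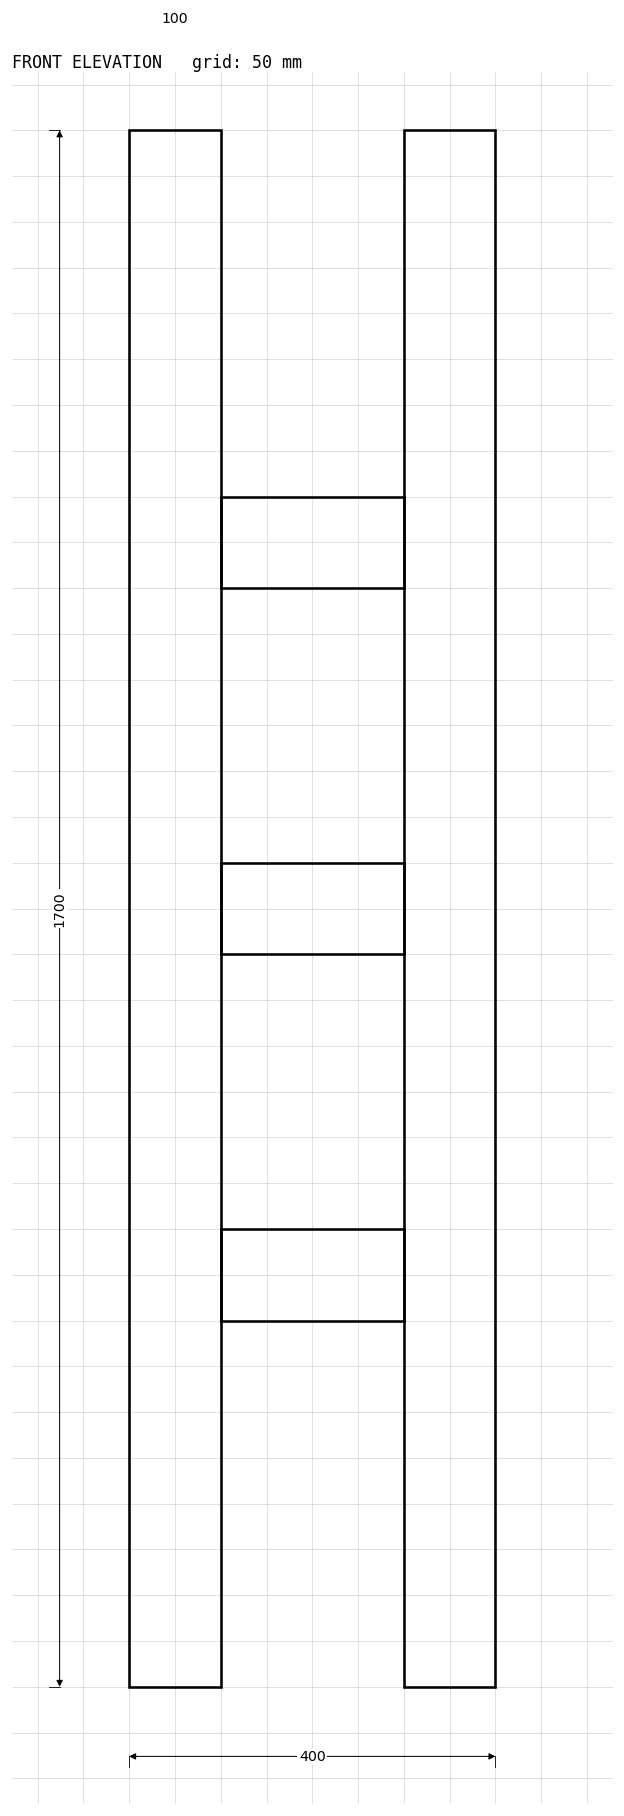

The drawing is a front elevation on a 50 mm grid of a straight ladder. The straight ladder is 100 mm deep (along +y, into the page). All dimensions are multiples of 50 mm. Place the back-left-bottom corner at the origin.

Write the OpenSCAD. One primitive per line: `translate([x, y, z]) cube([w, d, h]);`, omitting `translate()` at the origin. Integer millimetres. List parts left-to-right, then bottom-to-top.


cube([100, 100, 1700]);
translate([100, 0, 400]) cube([200, 100, 100]);
translate([100, 0, 800]) cube([200, 100, 100]);
translate([100, 0, 1200]) cube([200, 100, 100]);
translate([300, 0, 0]) cube([100, 100, 1700]);


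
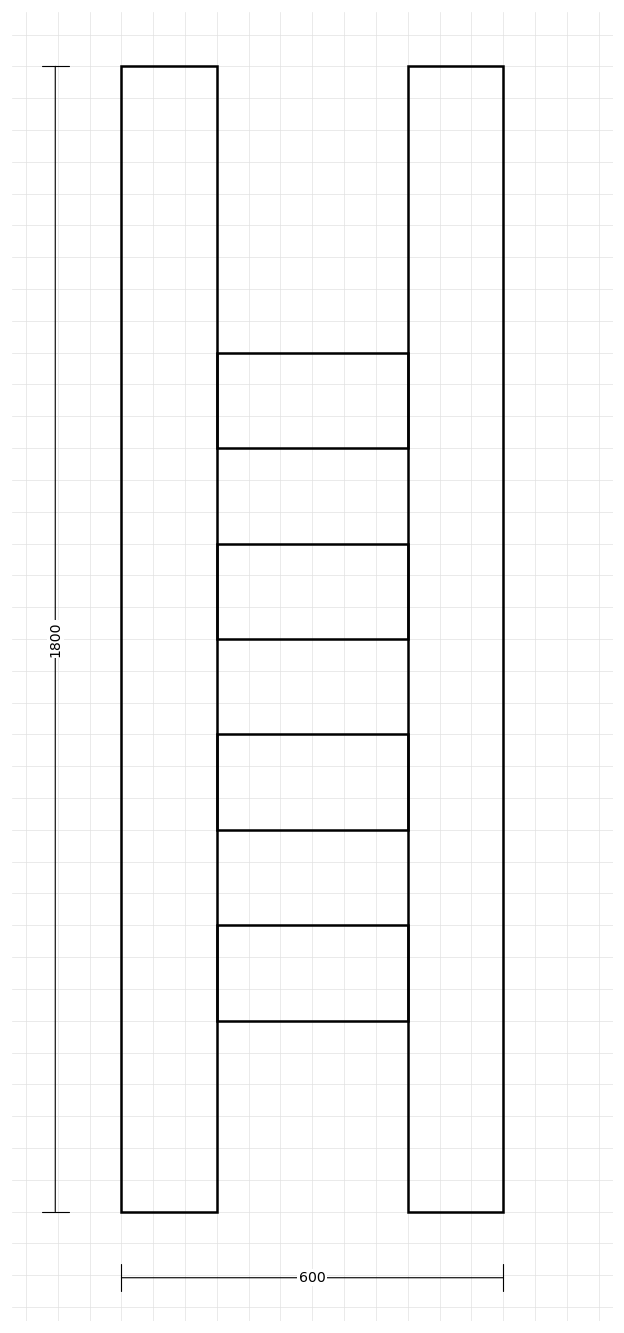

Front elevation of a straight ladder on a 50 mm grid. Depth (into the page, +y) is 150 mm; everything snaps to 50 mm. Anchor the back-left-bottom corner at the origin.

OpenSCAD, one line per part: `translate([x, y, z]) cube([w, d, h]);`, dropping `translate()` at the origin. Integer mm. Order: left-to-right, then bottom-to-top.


cube([150, 150, 1800]);
translate([150, 0, 300]) cube([300, 150, 150]);
translate([150, 0, 600]) cube([300, 150, 150]);
translate([150, 0, 900]) cube([300, 150, 150]);
translate([150, 0, 1200]) cube([300, 150, 150]);
translate([450, 0, 0]) cube([150, 150, 1800]);
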